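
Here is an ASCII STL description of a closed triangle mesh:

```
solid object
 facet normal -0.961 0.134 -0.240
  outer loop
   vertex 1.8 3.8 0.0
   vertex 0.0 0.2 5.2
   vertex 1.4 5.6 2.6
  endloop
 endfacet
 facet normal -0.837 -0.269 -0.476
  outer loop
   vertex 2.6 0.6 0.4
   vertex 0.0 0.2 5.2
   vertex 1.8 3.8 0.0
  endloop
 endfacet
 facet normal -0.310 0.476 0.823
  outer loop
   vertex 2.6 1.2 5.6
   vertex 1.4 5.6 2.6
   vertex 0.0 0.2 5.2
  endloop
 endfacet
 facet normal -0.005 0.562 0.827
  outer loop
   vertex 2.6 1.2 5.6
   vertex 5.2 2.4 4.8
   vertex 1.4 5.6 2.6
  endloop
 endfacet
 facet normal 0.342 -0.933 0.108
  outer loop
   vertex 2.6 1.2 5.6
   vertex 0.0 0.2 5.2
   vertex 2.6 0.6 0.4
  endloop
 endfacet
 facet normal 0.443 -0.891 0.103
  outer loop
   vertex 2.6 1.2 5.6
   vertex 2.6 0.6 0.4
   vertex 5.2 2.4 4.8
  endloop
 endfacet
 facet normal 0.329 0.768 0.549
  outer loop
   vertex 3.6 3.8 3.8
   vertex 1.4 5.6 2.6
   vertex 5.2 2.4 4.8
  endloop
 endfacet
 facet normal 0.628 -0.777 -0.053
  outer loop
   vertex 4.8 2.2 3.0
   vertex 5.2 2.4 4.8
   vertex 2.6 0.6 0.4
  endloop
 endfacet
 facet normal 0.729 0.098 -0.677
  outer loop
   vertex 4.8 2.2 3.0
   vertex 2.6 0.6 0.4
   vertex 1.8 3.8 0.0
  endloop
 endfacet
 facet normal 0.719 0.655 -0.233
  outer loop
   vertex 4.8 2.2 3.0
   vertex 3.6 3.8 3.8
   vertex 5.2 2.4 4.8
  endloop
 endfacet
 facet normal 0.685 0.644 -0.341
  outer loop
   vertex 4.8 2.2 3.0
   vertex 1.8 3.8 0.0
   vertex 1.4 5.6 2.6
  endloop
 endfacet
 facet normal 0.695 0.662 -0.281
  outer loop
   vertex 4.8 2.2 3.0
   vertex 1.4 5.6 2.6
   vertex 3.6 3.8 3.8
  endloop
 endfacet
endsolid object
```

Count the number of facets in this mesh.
12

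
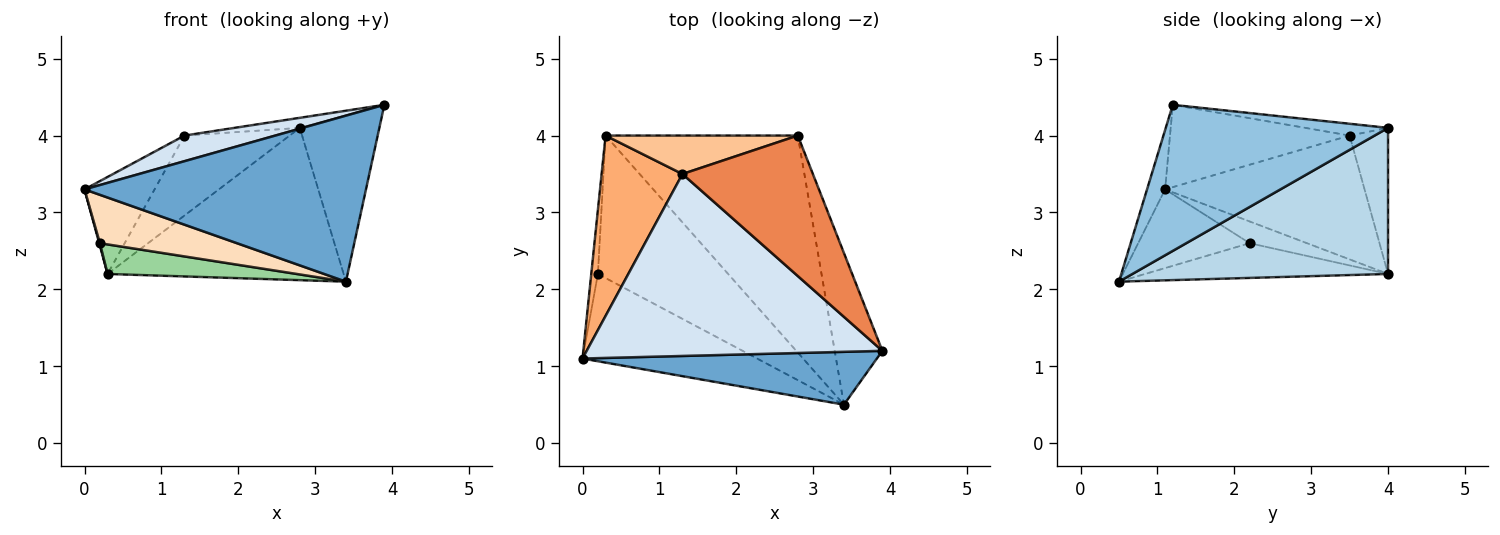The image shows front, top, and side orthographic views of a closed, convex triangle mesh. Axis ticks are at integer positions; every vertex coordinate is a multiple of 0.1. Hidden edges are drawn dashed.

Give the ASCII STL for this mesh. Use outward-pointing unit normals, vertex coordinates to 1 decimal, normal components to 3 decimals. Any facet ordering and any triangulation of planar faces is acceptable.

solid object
 facet normal -0.061 -0.951 0.303
  outer loop
   vertex 3.4 0.5 2.1
   vertex 3.9 1.2 4.4
   vertex 0.0 1.1 3.3
  endloop
 endfacet
 facet normal 0.900 0.322 -0.294
  outer loop
   vertex 3.4 0.5 2.1
   vertex 2.8 4.0 4.1
   vertex 3.9 1.2 4.4
  endloop
 endfacet
 facet normal 0.528 0.488 -0.695
  outer loop
   vertex 0.3 4.0 2.2
   vertex 2.8 4.0 4.1
   vertex 3.4 0.5 2.1
  endloop
 endfacet
 facet normal -0.266 -0.134 0.955
  outer loop
   vertex 1.3 3.5 4.0
   vertex 0.0 1.1 3.3
   vertex 3.9 1.2 4.4
  endloop
 endfacet
 facet normal -0.090 0.071 0.993
  outer loop
   vertex 1.3 3.5 4.0
   vertex 3.9 1.2 4.4
   vertex 2.8 4.0 4.1
  endloop
 endfacet
 facet normal -0.803 0.282 0.525
  outer loop
   vertex 1.3 3.5 4.0
   vertex 0.3 4.0 2.2
   vertex 0.0 1.1 3.3
  endloop
 endfacet
 facet normal -0.313 0.856 0.412
  outer loop
   vertex 1.3 3.5 4.0
   vertex 2.8 4.0 4.1
   vertex 0.3 4.0 2.2
  endloop
 endfacet
 facet normal -0.367 -0.451 -0.814
  outer loop
   vertex 0.2 2.2 2.6
   vertex 3.4 0.5 2.1
   vertex 0.0 1.1 3.3
  endloop
 endfacet
 facet normal -0.956 -0.012 -0.292
  outer loop
   vertex 0.2 2.2 2.6
   vertex 0.0 1.1 3.3
   vertex 0.3 4.0 2.2
  endloop
 endfacet
 facet normal -0.252 -0.197 -0.947
  outer loop
   vertex 0.2 2.2 2.6
   vertex 0.3 4.0 2.2
   vertex 3.4 0.5 2.1
  endloop
 endfacet
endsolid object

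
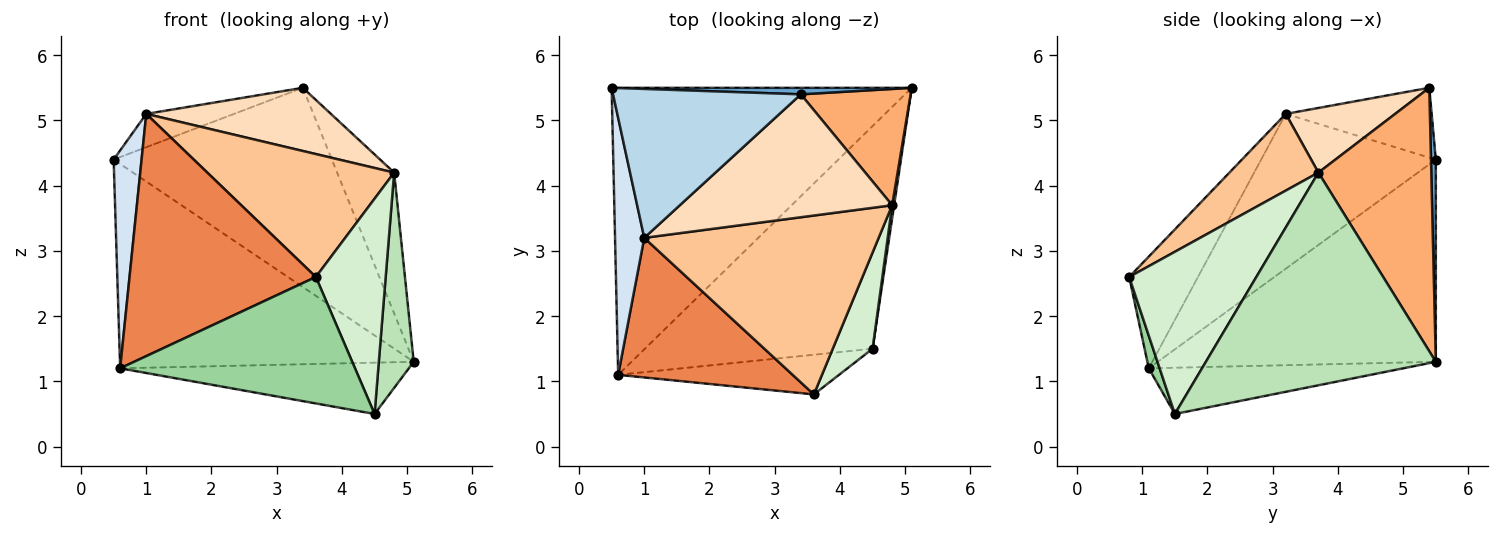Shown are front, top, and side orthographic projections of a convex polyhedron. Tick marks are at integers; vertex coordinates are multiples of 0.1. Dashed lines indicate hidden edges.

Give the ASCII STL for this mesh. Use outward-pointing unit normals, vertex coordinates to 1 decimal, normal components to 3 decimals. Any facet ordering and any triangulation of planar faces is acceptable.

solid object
 facet normal 0.022 0.999 0.033
  outer loop
   vertex 3.4 5.4 5.5
   vertex 5.1 5.5 1.3
   vertex 0.5 5.5 4.4
  endloop
 endfacet
 facet normal -0.481 0.508 -0.714
  outer loop
   vertex 0.6 1.1 1.2
   vertex 0.5 5.5 4.4
   vertex 5.1 5.5 1.3
  endloop
 endfacet
 facet normal -0.341 0.205 0.917
  outer loop
   vertex 1.0 3.2 5.1
   vertex 3.4 5.4 5.5
   vertex 0.5 5.5 4.4
  endloop
 endfacet
 facet normal -0.971 -0.155 0.183
  outer loop
   vertex 1.0 3.2 5.1
   vertex 0.5 5.5 4.4
   vertex 0.6 1.1 1.2
  endloop
 endfacet
 facet normal -0.304 -0.825 0.476
  outer loop
   vertex 1.0 3.2 5.1
   vertex 0.6 1.1 1.2
   vertex 3.6 0.8 2.6
  endloop
 endfacet
 facet normal 0.837 0.422 0.349
  outer loop
   vertex 4.8 3.7 4.2
   vertex 5.1 5.5 1.3
   vertex 3.4 5.4 5.5
  endloop
 endfacet
 facet normal 0.260 -0.547 0.796
  outer loop
   vertex 4.8 3.7 4.2
   vertex 1.0 3.2 5.1
   vertex 3.6 0.8 2.6
  endloop
 endfacet
 facet normal 0.261 -0.441 0.858
  outer loop
   vertex 4.8 3.7 4.2
   vertex 3.4 5.4 5.5
   vertex 1.0 3.2 5.1
  endloop
 endfacet
 facet normal -0.194 0.220 -0.956
  outer loop
   vertex 4.5 1.5 0.5
   vertex 0.6 1.1 1.2
   vertex 5.1 5.5 1.3
  endloop
 endfacet
 facet normal 0.044 -0.953 -0.299
  outer loop
   vertex 4.5 1.5 0.5
   vertex 3.6 0.8 2.6
   vertex 0.6 1.1 1.2
  endloop
 endfacet
 facet normal 0.989 -0.150 0.009
  outer loop
   vertex 4.5 1.5 0.5
   vertex 5.1 5.5 1.3
   vertex 4.8 3.7 4.2
  endloop
 endfacet
 facet normal 0.857 -0.471 0.210
  outer loop
   vertex 4.5 1.5 0.5
   vertex 4.8 3.7 4.2
   vertex 3.6 0.8 2.6
  endloop
 endfacet
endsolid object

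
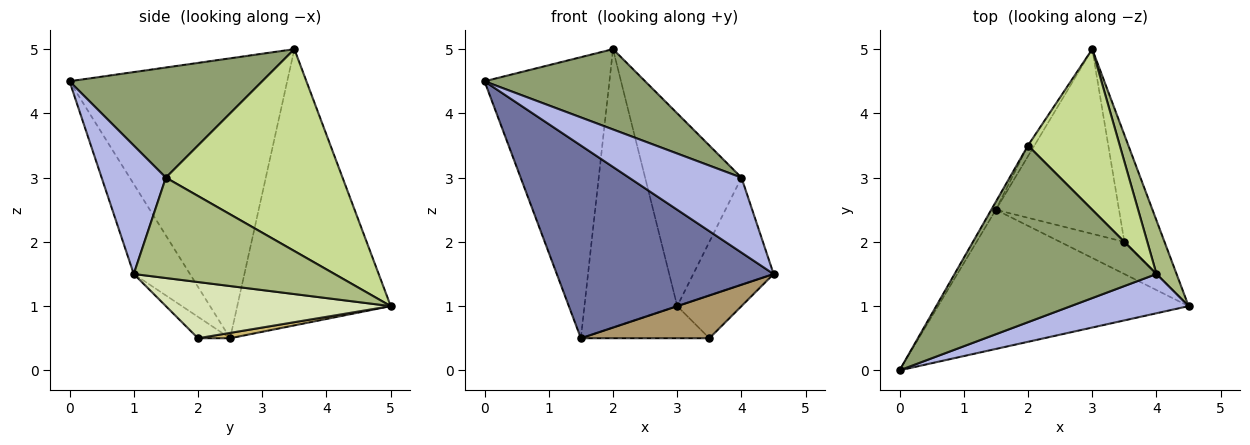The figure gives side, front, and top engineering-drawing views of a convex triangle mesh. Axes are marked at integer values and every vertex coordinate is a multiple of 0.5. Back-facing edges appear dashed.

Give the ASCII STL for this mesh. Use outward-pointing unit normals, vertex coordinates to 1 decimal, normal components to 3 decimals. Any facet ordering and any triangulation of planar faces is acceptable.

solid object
 facet normal -0.206 -0.793 -0.573
  outer loop
   vertex 1.5 2.5 0.5
   vertex 4.5 1.0 1.5
   vertex 0.0 0.0 4.5
  endloop
 endfacet
 facet normal -0.867 0.498 -0.014
  outer loop
   vertex 1.5 2.5 0.5
   vertex 0.0 0.0 4.5
   vertex 2.0 3.5 5.0
  endloop
 endfacet
 facet normal -0.856 0.517 -0.020
  outer loop
   vertex 1.5 2.5 0.5
   vertex 2.0 3.5 5.0
   vertex 3.0 5.0 1.0
  endloop
 endfacet
 facet normal 0.452 -0.790 0.414
  outer loop
   vertex 4.0 1.5 3.0
   vertex 0.0 0.0 4.5
   vertex 4.5 1.0 1.5
  endloop
 endfacet
 facet normal 0.445 -0.371 0.815
  outer loop
   vertex 4.0 1.5 3.0
   vertex 2.0 3.5 5.0
   vertex 0.0 0.0 4.5
  endloop
 endfacet
 facet normal 0.913 0.365 0.183
  outer loop
   vertex 4.0 1.5 3.0
   vertex 4.5 1.0 1.5
   vertex 3.0 5.0 1.0
  endloop
 endfacet
 facet normal 0.815 0.445 0.371
  outer loop
   vertex 4.0 1.5 3.0
   vertex 3.0 5.0 1.0
   vertex 2.0 3.5 5.0
  endloop
 endfacet
 facet normal 0.793 0.226 -0.566
  outer loop
   vertex 3.5 2.0 0.5
   vertex 3.0 5.0 1.0
   vertex 4.5 1.0 1.5
  endloop
 endfacet
 facet normal -0.196 -0.784 -0.588
  outer loop
   vertex 3.5 2.0 0.5
   vertex 4.5 1.0 1.5
   vertex 1.5 2.5 0.5
  endloop
 endfacet
 facet normal 0.043 0.171 -0.984
  outer loop
   vertex 3.5 2.0 0.5
   vertex 1.5 2.5 0.5
   vertex 3.0 5.0 1.0
  endloop
 endfacet
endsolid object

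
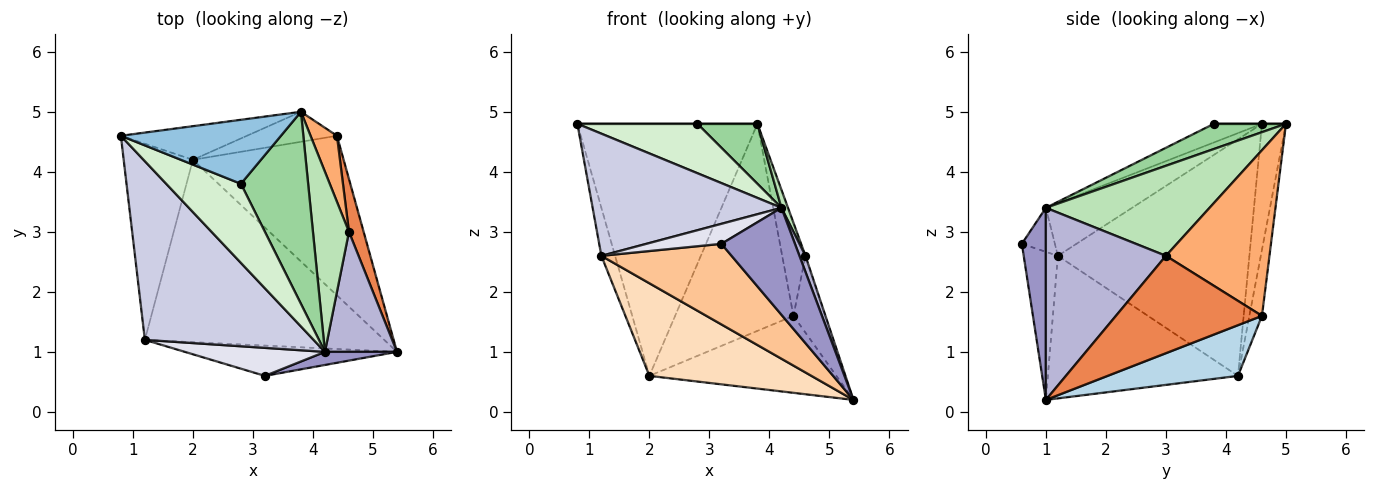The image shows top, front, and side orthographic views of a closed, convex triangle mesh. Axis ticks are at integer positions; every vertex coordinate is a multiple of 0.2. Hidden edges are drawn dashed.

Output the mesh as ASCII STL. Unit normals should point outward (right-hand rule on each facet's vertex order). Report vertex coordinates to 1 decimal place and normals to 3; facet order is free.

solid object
 facet normal -0.131 0.983 -0.131
  outer loop
   vertex 2.0 4.2 0.6
   vertex 0.8 4.6 4.8
   vertex 3.8 5.0 4.8
  endloop
 endfacet
 facet normal 0.000 0.000 1.000
  outer loop
   vertex 2.8 3.8 4.8
   vertex 3.8 5.0 4.8
   vertex 0.8 4.6 4.8
  endloop
 endfacet
 facet normal 0.290 0.416 -0.862
  outer loop
   vertex 4.4 4.6 1.6
   vertex 5.4 1.0 0.2
   vertex 2.0 4.2 0.6
  endloop
 endfacet
 facet normal -0.105 0.984 -0.143
  outer loop
   vertex 4.4 4.6 1.6
   vertex 2.0 4.2 0.6
   vertex 3.8 5.0 4.8
  endloop
 endfacet
 facet normal 0.966 0.212 0.146
  outer loop
   vertex 4.4 4.6 1.6
   vertex 4.6 3.0 2.6
   vertex 5.4 1.0 0.2
  endloop
 endfacet
 facet normal 0.964 0.217 0.154
  outer loop
   vertex 4.4 4.6 1.6
   vertex 3.8 5.0 4.8
   vertex 4.6 3.0 2.6
  endloop
 endfacet
 facet normal -0.239 -0.909 -0.342
  outer loop
   vertex 1.2 1.2 2.6
   vertex 5.4 1.0 0.2
   vertex 3.2 0.6 2.8
  endloop
 endfacet
 facet normal -0.469 -0.400 -0.787
  outer loop
   vertex 1.2 1.2 2.6
   vertex 2.0 4.2 0.6
   vertex 5.4 1.0 0.2
  endloop
 endfacet
 facet normal -0.958 0.069 -0.280
  outer loop
   vertex 1.2 1.2 2.6
   vertex 0.8 4.6 4.8
   vertex 2.0 4.2 0.6
  endloop
 endfacet
 facet normal 0.337 -0.281 0.899
  outer loop
   vertex 4.2 1.0 3.4
   vertex 3.8 5.0 4.8
   vertex 2.8 3.8 4.8
  endloop
 endfacet
 facet normal 0.928 -0.037 0.371
  outer loop
   vertex 4.2 1.0 3.4
   vertex 4.6 3.0 2.6
   vertex 3.8 5.0 4.8
  endloop
 endfacet
 facet normal -0.207 -0.518 0.830
  outer loop
   vertex 4.2 1.0 3.4
   vertex 2.8 3.8 4.8
   vertex 0.8 4.6 4.8
  endloop
 endfacet
 facet normal 0.308 -0.944 0.116
  outer loop
   vertex 4.2 1.0 3.4
   vertex 3.2 0.6 2.8
   vertex 5.4 1.0 0.2
  endloop
 endfacet
 facet normal 0.935 -0.047 0.351
  outer loop
   vertex 4.2 1.0 3.4
   vertex 5.4 1.0 0.2
   vertex 4.6 3.0 2.6
  endloop
 endfacet
 facet normal -0.250 -0.547 0.799
  outer loop
   vertex 4.2 1.0 3.4
   vertex 0.8 4.6 4.8
   vertex 1.2 1.2 2.6
  endloop
 endfacet
 facet normal -0.248 -0.563 0.788
  outer loop
   vertex 4.2 1.0 3.4
   vertex 1.2 1.2 2.6
   vertex 3.2 0.6 2.8
  endloop
 endfacet
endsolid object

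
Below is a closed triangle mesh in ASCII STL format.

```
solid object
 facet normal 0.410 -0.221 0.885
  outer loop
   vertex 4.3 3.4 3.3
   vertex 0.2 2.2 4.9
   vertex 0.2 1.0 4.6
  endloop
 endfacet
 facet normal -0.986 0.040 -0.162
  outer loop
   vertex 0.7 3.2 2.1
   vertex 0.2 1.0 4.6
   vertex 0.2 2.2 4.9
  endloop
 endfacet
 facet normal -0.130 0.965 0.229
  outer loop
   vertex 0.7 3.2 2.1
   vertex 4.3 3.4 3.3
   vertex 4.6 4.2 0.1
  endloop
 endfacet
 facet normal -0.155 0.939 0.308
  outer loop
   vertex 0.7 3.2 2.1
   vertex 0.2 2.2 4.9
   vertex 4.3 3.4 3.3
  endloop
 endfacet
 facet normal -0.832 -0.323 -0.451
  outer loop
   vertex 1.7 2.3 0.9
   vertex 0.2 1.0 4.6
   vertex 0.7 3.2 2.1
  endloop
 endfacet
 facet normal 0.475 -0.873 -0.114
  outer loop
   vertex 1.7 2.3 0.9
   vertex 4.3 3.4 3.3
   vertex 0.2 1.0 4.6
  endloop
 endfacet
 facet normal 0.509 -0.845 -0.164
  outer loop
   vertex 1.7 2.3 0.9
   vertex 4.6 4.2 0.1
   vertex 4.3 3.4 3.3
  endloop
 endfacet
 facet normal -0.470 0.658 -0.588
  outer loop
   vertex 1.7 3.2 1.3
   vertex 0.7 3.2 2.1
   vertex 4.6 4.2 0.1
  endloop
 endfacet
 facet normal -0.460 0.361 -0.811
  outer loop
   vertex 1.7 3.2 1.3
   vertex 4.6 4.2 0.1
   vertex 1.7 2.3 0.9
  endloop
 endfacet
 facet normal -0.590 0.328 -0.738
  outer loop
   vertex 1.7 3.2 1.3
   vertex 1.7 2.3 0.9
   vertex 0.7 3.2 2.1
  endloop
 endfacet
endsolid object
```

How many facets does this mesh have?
10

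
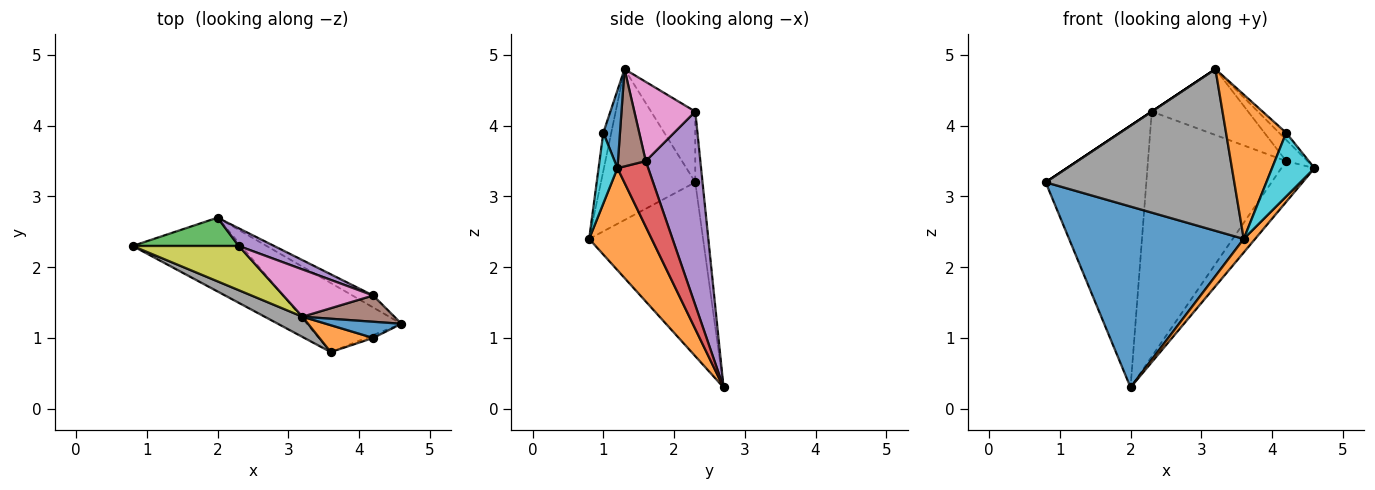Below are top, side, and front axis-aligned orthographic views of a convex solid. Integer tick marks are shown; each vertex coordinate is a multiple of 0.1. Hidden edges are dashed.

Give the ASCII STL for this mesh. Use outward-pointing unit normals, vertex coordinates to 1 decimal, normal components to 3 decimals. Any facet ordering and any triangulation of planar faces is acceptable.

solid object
 facet normal -0.517 -0.793 -0.323
  outer loop
   vertex 3.6 0.8 2.4
   vertex 0.8 2.3 3.2
   vertex 2.0 2.7 0.3
  endloop
 endfacet
 facet normal 0.727 -0.133 -0.674
  outer loop
   vertex 3.6 0.8 2.4
   vertex 2.0 2.7 0.3
   vertex 4.6 1.2 3.4
  endloop
 endfacet
 facet normal -0.071 0.992 0.107
  outer loop
   vertex 2.3 2.3 4.2
   vertex 2.0 2.7 0.3
   vertex 0.8 2.3 3.2
  endloop
 endfacet
 facet normal 0.664 0.717 -0.210
  outer loop
   vertex 4.2 1.6 3.5
   vertex 4.6 1.2 3.4
   vertex 2.0 2.7 0.3
  endloop
 endfacet
 facet normal 0.367 0.928 0.067
  outer loop
   vertex 4.2 1.6 3.5
   vertex 2.0 2.7 0.3
   vertex 2.3 2.3 4.2
  endloop
 endfacet
 facet normal 0.635 0.485 0.601
  outer loop
   vertex 3.2 1.3 4.8
   vertex 4.6 1.2 3.4
   vertex 4.2 1.6 3.5
  endloop
 endfacet
 facet normal 0.457 0.723 0.518
  outer loop
   vertex 3.2 1.3 4.8
   vertex 4.2 1.6 3.5
   vertex 2.3 2.3 4.2
  endloop
 endfacet
 facet normal -0.444 -0.889 0.111
  outer loop
   vertex 3.2 1.3 4.8
   vertex 0.8 2.3 3.2
   vertex 3.6 0.8 2.4
  endloop
 endfacet
 facet normal -0.555 0.000 0.832
  outer loop
   vertex 3.2 1.3 4.8
   vertex 2.3 2.3 4.2
   vertex 0.8 2.3 3.2
  endloop
 endfacet
 facet normal 0.406 -0.913 -0.041
  outer loop
   vertex 4.2 1.0 3.9
   vertex 3.6 0.8 2.4
   vertex 4.6 1.2 3.4
  endloop
 endfacet
 facet normal 0.687 0.291 0.666
  outer loop
   vertex 4.2 1.0 3.9
   vertex 4.6 1.2 3.4
   vertex 3.2 1.3 4.8
  endloop
 endfacet
 facet normal -0.129 -0.975 0.182
  outer loop
   vertex 4.2 1.0 3.9
   vertex 3.2 1.3 4.8
   vertex 3.6 0.8 2.4
  endloop
 endfacet
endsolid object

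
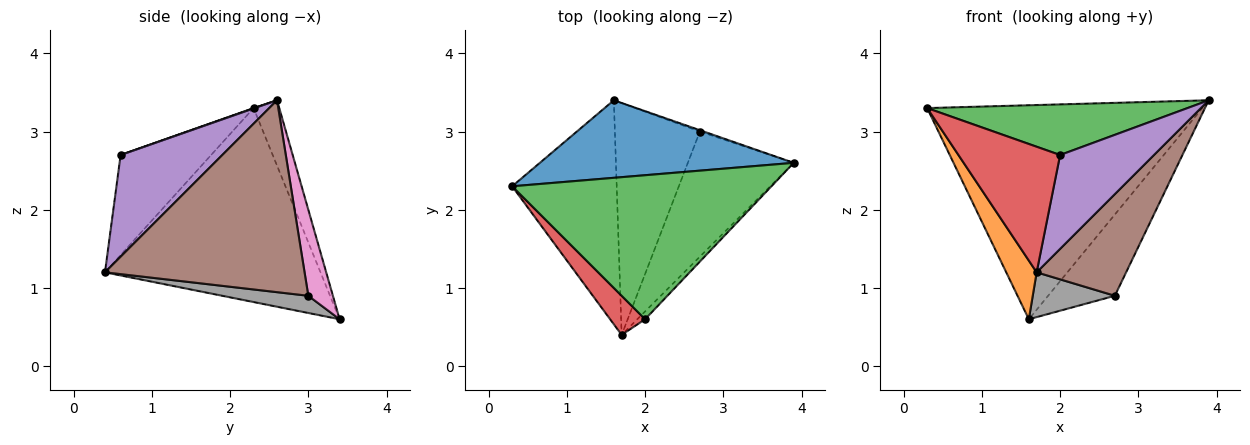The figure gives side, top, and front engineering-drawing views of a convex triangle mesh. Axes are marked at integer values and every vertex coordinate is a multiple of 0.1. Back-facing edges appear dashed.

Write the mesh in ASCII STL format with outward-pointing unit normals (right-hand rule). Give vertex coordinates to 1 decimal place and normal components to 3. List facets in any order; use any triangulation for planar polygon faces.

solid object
 facet normal -0.087 0.937 0.339
  outer loop
   vertex 1.6 3.4 0.6
   vertex 0.3 2.3 3.3
   vertex 3.9 2.6 3.4
  endloop
 endfacet
 facet normal -0.874 -0.123 -0.471
  outer loop
   vertex 1.6 3.4 0.6
   vertex 1.7 0.4 1.2
   vertex 0.3 2.3 3.3
  endloop
 endfacet
 facet normal 0.001 -0.332 0.943
  outer loop
   vertex 2.0 0.6 2.7
   vertex 3.9 2.6 3.4
   vertex 0.3 2.3 3.3
  endloop
 endfacet
 facet normal -0.648 -0.728 0.227
  outer loop
   vertex 2.0 0.6 2.7
   vertex 0.3 2.3 3.3
   vertex 1.7 0.4 1.2
  endloop
 endfacet
 facet normal 0.734 -0.677 -0.056
  outer loop
   vertex 2.0 0.6 2.7
   vertex 1.7 0.4 1.2
   vertex 3.9 2.6 3.4
  endloop
 endfacet
 facet normal 0.815 -0.365 -0.450
  outer loop
   vertex 2.7 3.0 0.9
   vertex 3.9 2.6 3.4
   vertex 1.7 0.4 1.2
  endloop
 endfacet
 facet normal 0.345 0.938 -0.016
  outer loop
   vertex 2.7 3.0 0.9
   vertex 1.6 3.4 0.6
   vertex 3.9 2.6 3.4
  endloop
 endfacet
 facet normal 0.195 -0.186 -0.963
  outer loop
   vertex 2.7 3.0 0.9
   vertex 1.7 0.4 1.2
   vertex 1.6 3.4 0.6
  endloop
 endfacet
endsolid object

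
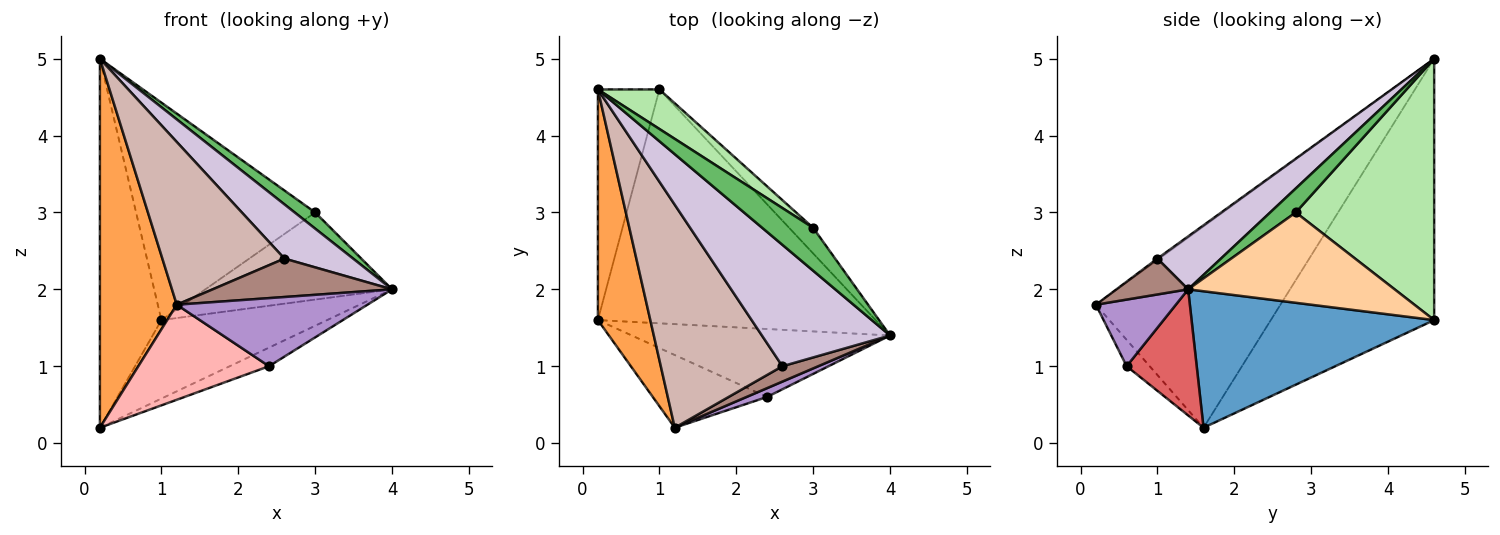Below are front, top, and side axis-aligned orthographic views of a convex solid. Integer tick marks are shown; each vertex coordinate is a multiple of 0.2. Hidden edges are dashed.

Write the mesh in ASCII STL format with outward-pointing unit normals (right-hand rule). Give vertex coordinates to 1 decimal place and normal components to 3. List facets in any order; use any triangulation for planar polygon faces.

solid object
 facet normal 0.422 0.288 -0.859
  outer loop
   vertex 1.0 4.6 1.6
   vertex 4.0 1.4 2.0
   vertex 0.2 1.6 0.2
  endloop
 endfacet
 facet normal -0.914 0.344 -0.215
  outer loop
   vertex 0.2 4.6 5.0
   vertex 1.0 4.6 1.6
   vertex 0.2 1.6 0.2
  endloop
 endfacet
 facet normal -0.898 -0.374 0.234
  outer loop
   vertex 1.2 0.2 1.8
   vertex 0.2 4.6 5.0
   vertex 0.2 1.6 0.2
  endloop
 endfacet
 facet normal 0.728 0.658 -0.194
  outer loop
   vertex 3.0 2.8 3.0
   vertex 4.0 1.4 2.0
   vertex 1.0 4.6 1.6
  endloop
 endfacet
 facet normal 0.404 -0.323 0.856
  outer loop
   vertex 3.0 2.8 3.0
   vertex 0.2 4.6 5.0
   vertex 4.0 1.4 2.0
  endloop
 endfacet
 facet normal 0.605 0.783 0.142
  outer loop
   vertex 3.0 2.8 3.0
   vertex 1.0 4.6 1.6
   vertex 0.2 4.6 5.0
  endloop
 endfacet
 facet normal 0.426 0.239 -0.873
  outer loop
   vertex 2.4 0.6 1.0
   vertex 0.2 1.6 0.2
   vertex 4.0 1.4 2.0
  endloop
 endfacet
 facet normal -0.139 -0.787 -0.602
  outer loop
   vertex 2.4 0.6 1.0
   vertex 1.2 0.2 1.8
   vertex 0.2 1.6 0.2
  endloop
 endfacet
 facet normal 0.384 -0.916 0.118
  outer loop
   vertex 2.4 0.6 1.0
   vertex 4.0 1.4 2.0
   vertex 1.2 0.2 1.8
  endloop
 endfacet
 facet normal 0.353 -0.382 0.854
  outer loop
   vertex 2.6 1.0 2.4
   vertex 4.0 1.4 2.0
   vertex 0.2 4.6 5.0
  endloop
 endfacet
 facet normal 0.348 -0.870 0.348
  outer loop
   vertex 2.6 1.0 2.4
   vertex 1.2 0.2 1.8
   vertex 4.0 1.4 2.0
  endloop
 endfacet
 facet normal -0.009 -0.590 0.808
  outer loop
   vertex 2.6 1.0 2.4
   vertex 0.2 4.6 5.0
   vertex 1.2 0.2 1.8
  endloop
 endfacet
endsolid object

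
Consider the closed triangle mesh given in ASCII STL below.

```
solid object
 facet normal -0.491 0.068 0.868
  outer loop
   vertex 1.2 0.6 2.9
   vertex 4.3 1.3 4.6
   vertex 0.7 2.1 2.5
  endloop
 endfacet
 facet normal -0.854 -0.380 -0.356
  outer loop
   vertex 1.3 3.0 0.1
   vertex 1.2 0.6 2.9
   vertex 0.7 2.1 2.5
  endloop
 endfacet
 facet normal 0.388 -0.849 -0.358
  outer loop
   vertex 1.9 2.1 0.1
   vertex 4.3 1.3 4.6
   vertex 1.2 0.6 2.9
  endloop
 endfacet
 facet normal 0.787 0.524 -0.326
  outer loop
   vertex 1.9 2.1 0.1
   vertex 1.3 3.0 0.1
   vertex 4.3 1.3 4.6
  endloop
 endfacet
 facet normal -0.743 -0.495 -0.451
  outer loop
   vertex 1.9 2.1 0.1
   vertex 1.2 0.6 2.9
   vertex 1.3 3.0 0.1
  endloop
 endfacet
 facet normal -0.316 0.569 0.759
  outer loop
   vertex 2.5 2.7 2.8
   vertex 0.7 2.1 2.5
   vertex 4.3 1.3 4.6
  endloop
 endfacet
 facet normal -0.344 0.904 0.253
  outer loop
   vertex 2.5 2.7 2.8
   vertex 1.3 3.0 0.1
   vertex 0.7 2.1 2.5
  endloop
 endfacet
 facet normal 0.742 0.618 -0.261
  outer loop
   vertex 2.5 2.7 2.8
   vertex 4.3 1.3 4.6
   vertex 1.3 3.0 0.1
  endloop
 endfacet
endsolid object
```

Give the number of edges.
12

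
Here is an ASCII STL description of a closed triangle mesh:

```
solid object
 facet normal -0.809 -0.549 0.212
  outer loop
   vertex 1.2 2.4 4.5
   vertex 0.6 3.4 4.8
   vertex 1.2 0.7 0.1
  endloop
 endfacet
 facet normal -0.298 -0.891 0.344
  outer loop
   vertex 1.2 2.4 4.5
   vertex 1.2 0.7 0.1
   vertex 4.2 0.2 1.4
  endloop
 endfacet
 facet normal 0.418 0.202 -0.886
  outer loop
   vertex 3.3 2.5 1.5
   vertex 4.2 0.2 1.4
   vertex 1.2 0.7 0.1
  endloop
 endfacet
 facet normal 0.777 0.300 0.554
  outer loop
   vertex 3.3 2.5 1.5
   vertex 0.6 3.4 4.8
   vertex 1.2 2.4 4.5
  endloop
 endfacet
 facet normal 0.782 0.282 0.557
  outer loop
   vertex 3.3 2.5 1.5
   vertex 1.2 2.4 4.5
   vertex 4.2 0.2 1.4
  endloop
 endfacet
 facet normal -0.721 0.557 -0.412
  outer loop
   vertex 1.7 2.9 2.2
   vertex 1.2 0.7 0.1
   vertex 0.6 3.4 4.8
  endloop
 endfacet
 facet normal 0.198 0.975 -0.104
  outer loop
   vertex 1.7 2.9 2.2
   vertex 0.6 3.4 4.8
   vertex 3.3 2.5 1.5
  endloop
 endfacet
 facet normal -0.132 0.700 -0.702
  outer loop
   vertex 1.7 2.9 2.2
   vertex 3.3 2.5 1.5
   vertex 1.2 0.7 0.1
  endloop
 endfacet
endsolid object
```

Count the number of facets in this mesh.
8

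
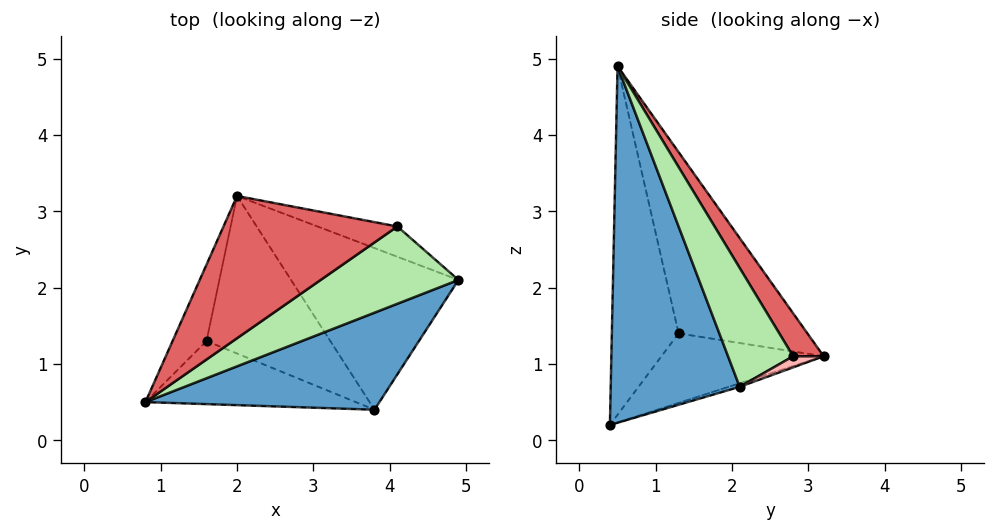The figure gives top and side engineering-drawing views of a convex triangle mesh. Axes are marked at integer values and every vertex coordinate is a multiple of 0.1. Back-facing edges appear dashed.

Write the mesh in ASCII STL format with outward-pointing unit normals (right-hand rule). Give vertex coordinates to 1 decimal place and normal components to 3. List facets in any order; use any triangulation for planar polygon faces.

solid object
 facet normal 0.684 -0.575 0.449
  outer loop
   vertex 3.8 0.4 0.2
   vertex 4.9 2.1 0.7
   vertex 0.8 0.5 4.9
  endloop
 endfacet
 facet normal -0.020 0.294 -0.956
  outer loop
   vertex 3.8 0.4 0.2
   vertex 2.0 3.2 1.1
   vertex 4.9 2.1 0.7
  endloop
 endfacet
 facet normal -0.968 0.175 -0.181
  outer loop
   vertex 1.6 1.3 1.4
   vertex 0.8 0.5 4.9
   vertex 2.0 3.2 1.1
  endloop
 endfacet
 facet normal -0.497 -0.815 -0.300
  outer loop
   vertex 1.6 1.3 1.4
   vertex 3.8 0.4 0.2
   vertex 0.8 0.5 4.9
  endloop
 endfacet
 facet normal -0.489 -0.035 -0.871
  outer loop
   vertex 1.6 1.3 1.4
   vertex 2.0 3.2 1.1
   vertex 3.8 0.4 0.2
  endloop
 endfacet
 facet normal 0.623 0.299 0.722
  outer loop
   vertex 4.1 2.8 1.1
   vertex 0.8 0.5 4.9
   vertex 4.9 2.1 0.7
  endloop
 endfacet
 facet normal 0.149 0.783 0.604
  outer loop
   vertex 4.1 2.8 1.1
   vertex 2.0 3.2 1.1
   vertex 0.8 0.5 4.9
  endloop
 endfacet
 facet normal 0.112 0.586 -0.802
  outer loop
   vertex 4.1 2.8 1.1
   vertex 4.9 2.1 0.7
   vertex 2.0 3.2 1.1
  endloop
 endfacet
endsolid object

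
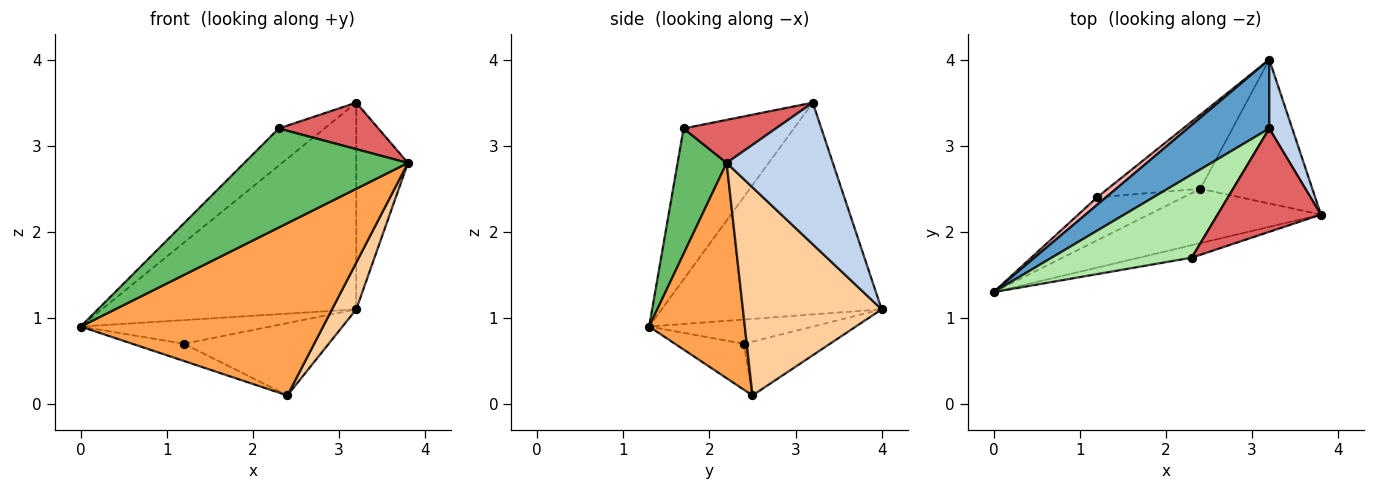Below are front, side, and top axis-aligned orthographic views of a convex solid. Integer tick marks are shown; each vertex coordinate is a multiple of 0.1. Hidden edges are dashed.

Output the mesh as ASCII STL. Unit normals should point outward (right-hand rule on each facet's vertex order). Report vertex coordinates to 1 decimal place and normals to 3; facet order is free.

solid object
 facet normal -0.634 0.734 0.245
  outer loop
   vertex 3.2 3.2 3.5
   vertex 3.2 4.0 1.1
   vertex 0.0 1.3 0.9
  endloop
 endfacet
 facet normal 0.890 0.433 0.144
  outer loop
   vertex 3.2 3.2 3.5
   vertex 3.8 2.2 2.8
   vertex 3.2 4.0 1.1
  endloop
 endfacet
 facet normal 0.352 -0.892 -0.282
  outer loop
   vertex 2.4 2.5 0.1
   vertex 3.8 2.2 2.8
   vertex 0.0 1.3 0.9
  endloop
 endfacet
 facet normal 0.870 -0.152 -0.468
  outer loop
   vertex 2.4 2.5 0.1
   vertex 3.2 4.0 1.1
   vertex 3.8 2.2 2.8
  endloop
 endfacet
 facet normal 0.285 -0.951 -0.120
  outer loop
   vertex 2.3 1.7 3.2
   vertex 0.0 1.3 0.9
   vertex 3.8 2.2 2.8
  endloop
 endfacet
 facet normal -0.701 0.291 0.651
  outer loop
   vertex 2.3 1.7 3.2
   vertex 3.2 3.2 3.5
   vertex 0.0 1.3 0.9
  endloop
 endfacet
 facet normal 0.355 -0.384 0.852
  outer loop
   vertex 2.3 1.7 3.2
   vertex 3.8 2.2 2.8
   vertex 3.2 3.2 3.5
  endloop
 endfacet
 facet normal -0.635 0.736 0.234
  outer loop
   vertex 1.2 2.4 0.7
   vertex 0.0 1.3 0.9
   vertex 3.2 4.0 1.1
  endloop
 endfacet
 facet normal -0.444 0.333 -0.832
  outer loop
   vertex 1.2 2.4 0.7
   vertex 2.4 2.5 0.1
   vertex 0.0 1.3 0.9
  endloop
 endfacet
 facet normal -0.384 0.645 -0.661
  outer loop
   vertex 1.2 2.4 0.7
   vertex 3.2 4.0 1.1
   vertex 2.4 2.5 0.1
  endloop
 endfacet
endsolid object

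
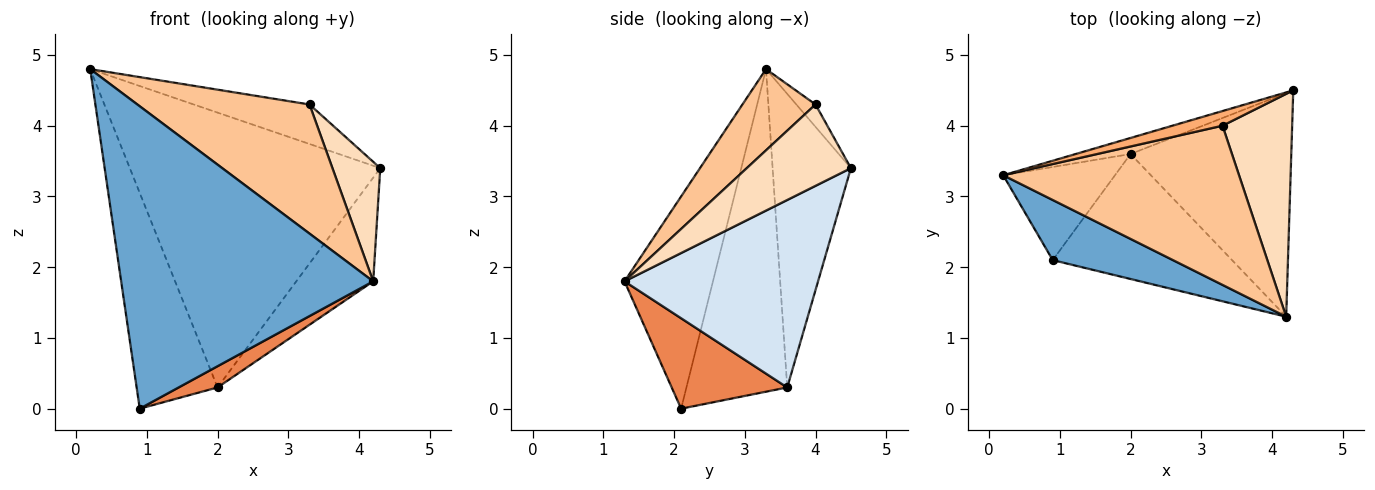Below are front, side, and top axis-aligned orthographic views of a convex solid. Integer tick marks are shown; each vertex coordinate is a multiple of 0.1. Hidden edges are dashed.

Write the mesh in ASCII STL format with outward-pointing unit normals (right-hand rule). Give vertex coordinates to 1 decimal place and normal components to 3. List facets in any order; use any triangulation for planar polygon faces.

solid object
 facet normal -0.325 -0.927 0.184
  outer loop
   vertex 0.9 2.1 0.0
   vertex 4.2 1.3 1.8
   vertex 0.2 3.3 4.8
  endloop
 endfacet
 facet normal -0.298 0.953 -0.056
  outer loop
   vertex 2.0 3.6 0.3
   vertex 0.2 3.3 4.8
   vertex 4.3 4.5 3.4
  endloop
 endfacet
 facet normal -0.753 0.604 -0.261
  outer loop
   vertex 2.0 3.6 0.3
   vertex 0.9 2.1 0.0
   vertex 0.2 3.3 4.8
  endloop
 endfacet
 facet normal 0.727 0.289 -0.623
  outer loop
   vertex 2.0 3.6 0.3
   vertex 4.3 4.5 3.4
   vertex 4.2 1.3 1.8
  endloop
 endfacet
 facet normal 0.445 -0.150 -0.883
  outer loop
   vertex 2.0 3.6 0.3
   vertex 4.2 1.3 1.8
   vertex 0.9 2.1 0.0
  endloop
 endfacet
 facet normal -0.154 0.926 0.344
  outer loop
   vertex 3.3 4.0 4.3
   vertex 4.3 4.5 3.4
   vertex 0.2 3.3 4.8
  endloop
 endfacet
 facet normal 0.258 -0.609 0.750
  outer loop
   vertex 3.3 4.0 4.3
   vertex 0.2 3.3 4.8
   vertex 4.2 1.3 1.8
  endloop
 endfacet
 facet normal 0.717 -0.329 0.614
  outer loop
   vertex 3.3 4.0 4.3
   vertex 4.2 1.3 1.8
   vertex 4.3 4.5 3.4
  endloop
 endfacet
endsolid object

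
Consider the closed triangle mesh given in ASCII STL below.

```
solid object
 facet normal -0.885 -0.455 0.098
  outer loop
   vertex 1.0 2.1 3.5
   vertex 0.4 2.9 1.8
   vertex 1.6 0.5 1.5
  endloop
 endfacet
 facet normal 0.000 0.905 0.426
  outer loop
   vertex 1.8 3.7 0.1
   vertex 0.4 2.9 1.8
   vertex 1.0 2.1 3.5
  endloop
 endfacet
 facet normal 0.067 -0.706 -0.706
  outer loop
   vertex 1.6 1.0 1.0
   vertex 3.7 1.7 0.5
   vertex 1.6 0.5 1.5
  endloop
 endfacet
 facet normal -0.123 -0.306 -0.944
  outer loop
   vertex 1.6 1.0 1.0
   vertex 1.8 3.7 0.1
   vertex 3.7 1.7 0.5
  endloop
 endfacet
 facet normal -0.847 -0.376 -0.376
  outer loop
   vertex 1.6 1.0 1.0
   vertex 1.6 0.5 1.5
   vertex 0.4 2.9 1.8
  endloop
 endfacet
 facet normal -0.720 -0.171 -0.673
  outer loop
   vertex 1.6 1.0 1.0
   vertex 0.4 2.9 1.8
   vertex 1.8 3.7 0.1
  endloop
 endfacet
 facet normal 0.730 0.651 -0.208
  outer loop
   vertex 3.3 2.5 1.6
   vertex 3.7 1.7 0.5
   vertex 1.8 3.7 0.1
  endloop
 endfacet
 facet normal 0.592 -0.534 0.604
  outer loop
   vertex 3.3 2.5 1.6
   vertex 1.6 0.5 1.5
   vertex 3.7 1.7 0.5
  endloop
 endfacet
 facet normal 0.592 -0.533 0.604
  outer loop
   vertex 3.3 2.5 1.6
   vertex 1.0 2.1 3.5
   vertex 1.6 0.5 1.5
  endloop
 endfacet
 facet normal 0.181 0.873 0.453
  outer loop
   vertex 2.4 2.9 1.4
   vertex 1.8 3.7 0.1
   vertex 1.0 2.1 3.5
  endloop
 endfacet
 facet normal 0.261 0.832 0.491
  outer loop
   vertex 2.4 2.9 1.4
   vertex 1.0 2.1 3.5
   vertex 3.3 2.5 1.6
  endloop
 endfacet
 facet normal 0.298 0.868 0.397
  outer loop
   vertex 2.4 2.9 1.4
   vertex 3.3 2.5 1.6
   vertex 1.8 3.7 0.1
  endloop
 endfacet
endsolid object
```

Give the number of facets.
12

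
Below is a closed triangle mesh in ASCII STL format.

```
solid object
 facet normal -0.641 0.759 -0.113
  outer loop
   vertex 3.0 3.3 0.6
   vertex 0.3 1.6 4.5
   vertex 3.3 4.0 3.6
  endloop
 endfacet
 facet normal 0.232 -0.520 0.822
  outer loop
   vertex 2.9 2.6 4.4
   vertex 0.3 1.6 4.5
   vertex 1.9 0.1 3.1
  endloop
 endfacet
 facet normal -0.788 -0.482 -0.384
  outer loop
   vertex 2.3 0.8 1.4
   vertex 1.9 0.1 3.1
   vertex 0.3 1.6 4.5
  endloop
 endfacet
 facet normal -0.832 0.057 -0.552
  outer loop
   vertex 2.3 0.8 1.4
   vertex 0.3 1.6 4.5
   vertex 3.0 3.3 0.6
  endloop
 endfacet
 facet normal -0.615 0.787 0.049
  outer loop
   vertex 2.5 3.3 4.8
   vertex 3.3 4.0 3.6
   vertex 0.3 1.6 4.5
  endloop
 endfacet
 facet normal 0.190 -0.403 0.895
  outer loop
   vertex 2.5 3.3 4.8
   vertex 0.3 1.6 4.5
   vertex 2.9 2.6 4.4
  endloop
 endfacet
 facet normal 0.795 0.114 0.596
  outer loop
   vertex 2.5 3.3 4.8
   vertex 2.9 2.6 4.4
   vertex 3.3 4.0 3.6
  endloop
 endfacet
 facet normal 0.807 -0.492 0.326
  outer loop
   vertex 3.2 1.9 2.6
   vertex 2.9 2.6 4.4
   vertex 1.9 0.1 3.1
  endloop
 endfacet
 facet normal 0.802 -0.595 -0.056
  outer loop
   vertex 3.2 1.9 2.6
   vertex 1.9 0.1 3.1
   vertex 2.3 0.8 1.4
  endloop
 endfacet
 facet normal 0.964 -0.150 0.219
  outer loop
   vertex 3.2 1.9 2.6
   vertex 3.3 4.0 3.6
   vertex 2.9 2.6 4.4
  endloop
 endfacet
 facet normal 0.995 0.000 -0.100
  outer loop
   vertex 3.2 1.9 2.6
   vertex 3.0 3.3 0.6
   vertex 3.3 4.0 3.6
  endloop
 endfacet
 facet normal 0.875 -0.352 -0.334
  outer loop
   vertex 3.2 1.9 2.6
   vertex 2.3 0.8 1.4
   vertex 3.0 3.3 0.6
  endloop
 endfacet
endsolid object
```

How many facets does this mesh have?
12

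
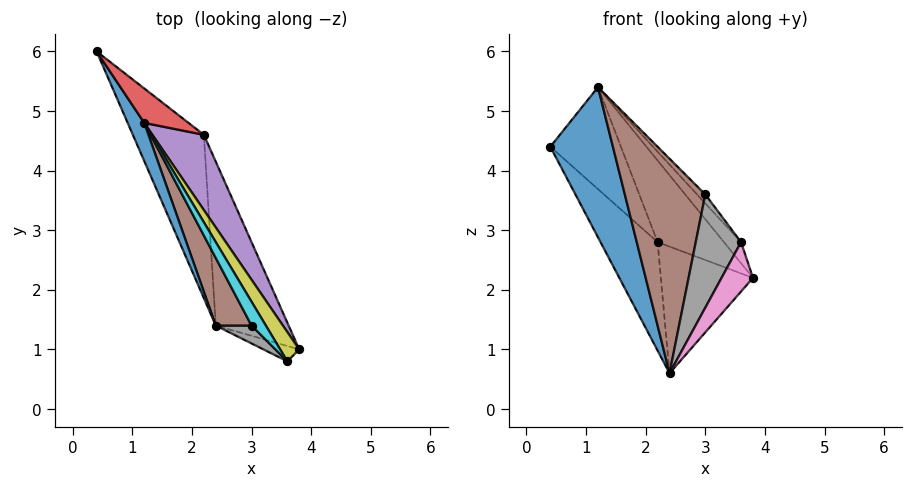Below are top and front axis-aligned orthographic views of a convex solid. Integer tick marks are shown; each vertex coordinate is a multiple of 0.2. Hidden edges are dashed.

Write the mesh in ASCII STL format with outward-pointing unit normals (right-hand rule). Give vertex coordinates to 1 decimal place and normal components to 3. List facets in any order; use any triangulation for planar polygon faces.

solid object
 facet normal -0.870 -0.478 0.122
  outer loop
   vertex 1.2 4.8 5.4
   vertex 0.4 6.0 4.4
   vertex 2.4 1.4 0.6
  endloop
 endfacet
 facet normal -0.296 0.528 -0.796
  outer loop
   vertex 2.2 4.6 2.8
   vertex 2.4 1.4 0.6
   vertex 0.4 6.0 4.4
  endloop
 endfacet
 facet normal 0.733 0.416 -0.538
  outer loop
   vertex 2.2 4.6 2.8
   vertex 3.8 1.0 2.2
   vertex 2.4 1.4 0.6
  endloop
 endfacet
 facet normal 0.715 0.663 0.224
  outer loop
   vertex 2.2 4.6 2.8
   vertex 0.4 6.0 4.4
   vertex 1.2 4.8 5.4
  endloop
 endfacet
 facet normal 0.886 0.341 0.314
  outer loop
   vertex 2.2 4.6 2.8
   vertex 1.2 4.8 5.4
   vertex 3.8 1.0 2.2
  endloop
 endfacet
 facet normal -0.832 -0.529 0.166
  outer loop
   vertex 3.0 1.4 3.6
   vertex 1.2 4.8 5.4
   vertex 2.4 1.4 0.6
  endloop
 endfacet
 facet normal 0.066 -0.953 -0.296
  outer loop
   vertex 3.6 0.8 2.8
   vertex 2.4 1.4 0.6
   vertex 3.8 1.0 2.2
  endloop
 endfacet
 facet normal -0.615 -0.779 0.123
  outer loop
   vertex 3.6 0.8 2.8
   vertex 3.0 1.4 3.6
   vertex 2.4 1.4 0.6
  endloop
 endfacet
 facet normal 0.880 0.277 0.386
  outer loop
   vertex 3.6 0.8 2.8
   vertex 3.8 1.0 2.2
   vertex 1.2 4.8 5.4
  endloop
 endfacet
 facet normal 0.848 0.186 0.496
  outer loop
   vertex 3.6 0.8 2.8
   vertex 1.2 4.8 5.4
   vertex 3.0 1.4 3.6
  endloop
 endfacet
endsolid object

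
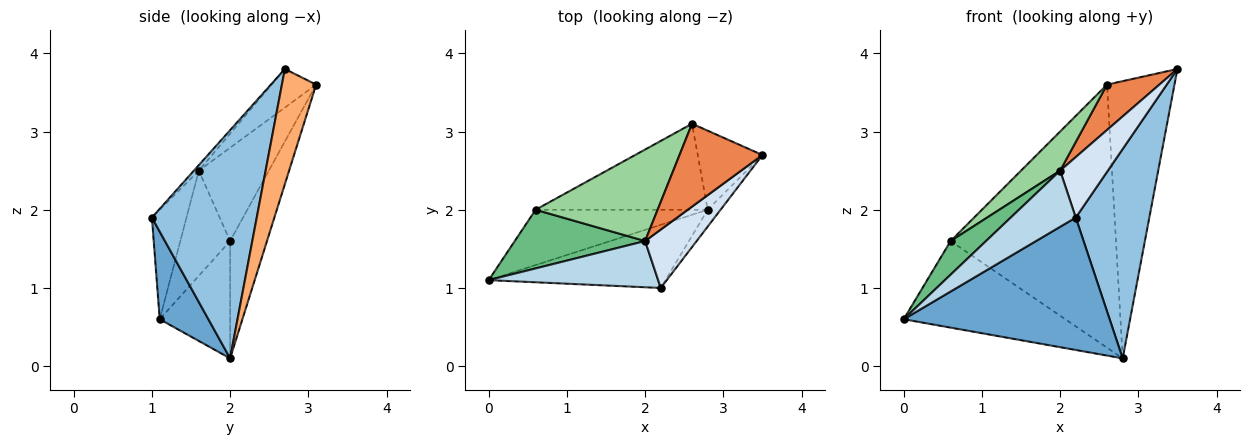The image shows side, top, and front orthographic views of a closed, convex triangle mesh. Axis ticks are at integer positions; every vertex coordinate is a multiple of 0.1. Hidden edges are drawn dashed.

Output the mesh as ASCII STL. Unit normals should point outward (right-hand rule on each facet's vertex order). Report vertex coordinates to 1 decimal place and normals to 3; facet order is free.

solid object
 facet normal 0.209 -0.883 -0.421
  outer loop
   vertex 2.8 2.0 0.1
   vertex 2.2 1.0 1.9
   vertex 0.0 1.1 0.6
  endloop
 endfacet
 facet normal 0.818 -0.574 -0.046
  outer loop
   vertex 2.8 2.0 0.1
   vertex 3.5 2.7 3.8
   vertex 2.2 1.0 1.9
  endloop
 endfacet
 facet normal -0.380 -0.714 0.588
  outer loop
   vertex 2.0 1.6 2.5
   vertex 0.0 1.1 0.6
   vertex 2.2 1.0 1.9
  endloop
 endfacet
 facet normal -0.074 -0.717 0.693
  outer loop
   vertex 2.0 1.6 2.5
   vertex 2.2 1.0 1.9
   vertex 3.5 2.7 3.8
  endloop
 endfacet
 facet normal -0.378 -0.444 0.812
  outer loop
   vertex 2.6 3.1 3.6
   vertex 2.0 1.6 2.5
   vertex 3.5 2.7 3.8
  endloop
 endfacet
 facet normal 0.439 0.864 -0.246
  outer loop
   vertex 2.6 3.1 3.6
   vertex 3.5 2.7 3.8
   vertex 2.8 2.0 0.1
  endloop
 endfacet
 facet normal -0.345 0.791 -0.505
  outer loop
   vertex 0.6 2.0 1.6
   vertex 2.8 2.0 0.1
   vertex 0.0 1.1 0.6
  endloop
 endfacet
 facet normal -0.207 0.930 -0.304
  outer loop
   vertex 0.6 2.0 1.6
   vertex 2.6 3.1 3.6
   vertex 2.8 2.0 0.1
  endloop
 endfacet
 facet normal -0.573 -0.408 0.711
  outer loop
   vertex 0.6 2.0 1.6
   vertex 0.0 1.1 0.6
   vertex 2.0 1.6 2.5
  endloop
 endfacet
 facet normal -0.575 -0.321 0.752
  outer loop
   vertex 0.6 2.0 1.6
   vertex 2.0 1.6 2.5
   vertex 2.6 3.1 3.6
  endloop
 endfacet
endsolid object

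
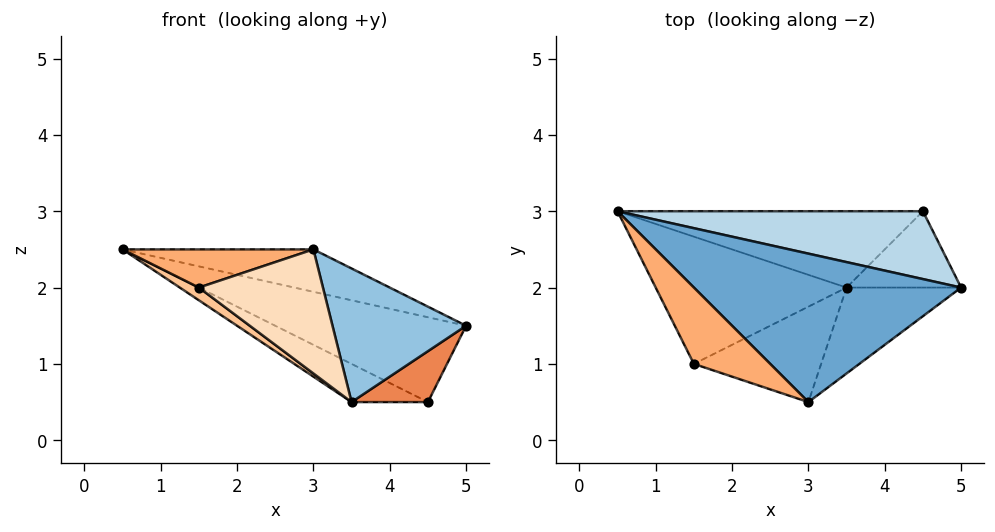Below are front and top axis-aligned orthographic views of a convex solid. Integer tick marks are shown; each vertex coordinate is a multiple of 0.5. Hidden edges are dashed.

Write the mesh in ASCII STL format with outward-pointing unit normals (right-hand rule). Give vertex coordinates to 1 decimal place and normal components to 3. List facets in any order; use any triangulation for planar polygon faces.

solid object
 facet normal 0.265 0.265 0.927
  outer loop
   vertex 3.0 0.5 2.5
   vertex 5.0 2.0 1.5
   vertex 0.5 3.0 2.5
  endloop
 endfacet
 facet normal 0.339 -0.791 -0.509
  outer loop
   vertex 3.5 2.0 0.5
   vertex 5.0 2.0 1.5
   vertex 3.0 0.5 2.5
  endloop
 endfacet
 facet normal 0.298 0.745 0.596
  outer loop
   vertex 4.5 3.0 0.5
   vertex 0.5 3.0 2.5
   vertex 5.0 2.0 1.5
  endloop
 endfacet
 facet normal -0.408 0.408 -0.816
  outer loop
   vertex 4.5 3.0 0.5
   vertex 3.5 2.0 0.5
   vertex 0.5 3.0 2.5
  endloop
 endfacet
 facet normal 0.485 -0.485 -0.728
  outer loop
   vertex 4.5 3.0 0.5
   vertex 5.0 2.0 1.5
   vertex 3.5 2.0 0.5
  endloop
 endfacet
 facet normal -0.408 -0.408 0.816
  outer loop
   vertex 1.5 1.0 2.0
   vertex 3.0 0.5 2.5
   vertex 0.5 3.0 2.5
  endloop
 endfacet
 facet normal -0.572 -0.082 -0.816
  outer loop
   vertex 1.5 1.0 2.0
   vertex 0.5 3.0 2.5
   vertex 3.5 2.0 0.5
  endloop
 endfacet
 facet normal -0.061 -0.791 -0.609
  outer loop
   vertex 1.5 1.0 2.0
   vertex 3.5 2.0 0.5
   vertex 3.0 0.5 2.5
  endloop
 endfacet
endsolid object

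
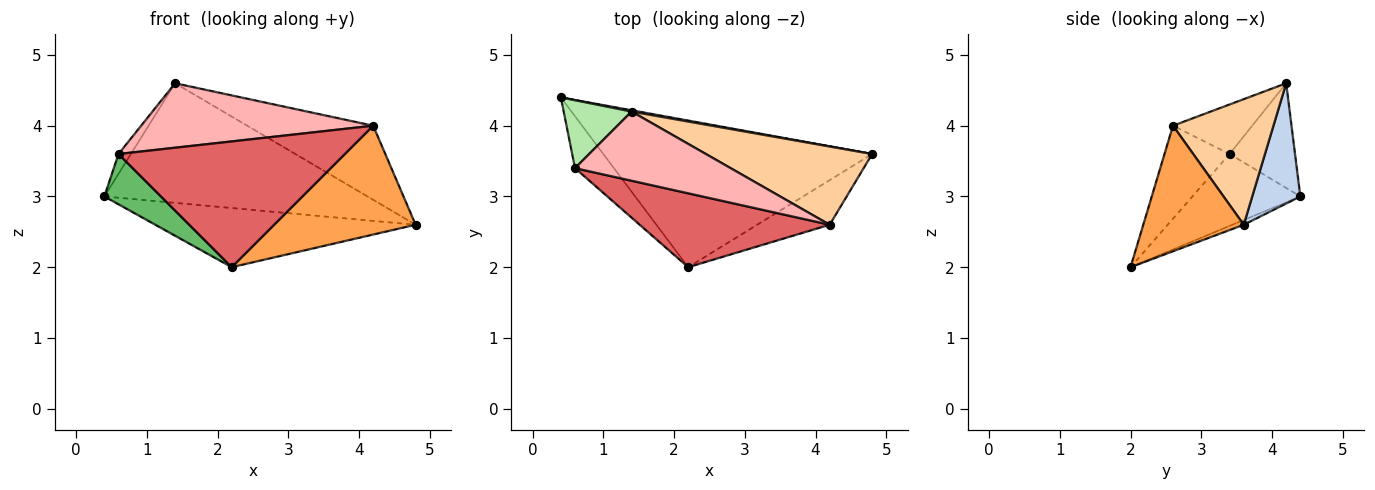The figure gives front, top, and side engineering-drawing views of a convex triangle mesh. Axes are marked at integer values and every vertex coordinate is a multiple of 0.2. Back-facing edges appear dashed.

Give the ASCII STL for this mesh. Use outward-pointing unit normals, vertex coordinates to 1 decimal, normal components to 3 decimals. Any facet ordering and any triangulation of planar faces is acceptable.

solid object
 facet normal -0.016 0.374 -0.927
  outer loop
   vertex 2.2 2.0 2.0
   vertex 0.4 4.4 3.0
   vertex 4.8 3.6 2.6
  endloop
 endfacet
 facet normal 0.180 0.984 0.011
  outer loop
   vertex 1.4 4.2 4.6
   vertex 4.8 3.6 2.6
   vertex 0.4 4.4 3.0
  endloop
 endfacet
 facet normal 0.549 -0.773 -0.317
  outer loop
   vertex 4.2 2.6 4.0
   vertex 2.2 2.0 2.0
   vertex 4.8 3.6 2.6
  endloop
 endfacet
 facet normal 0.481 0.603 0.637
  outer loop
   vertex 4.2 2.6 4.0
   vertex 4.8 3.6 2.6
   vertex 1.4 4.2 4.6
  endloop
 endfacet
 facet normal -0.799 -0.419 -0.432
  outer loop
   vertex 0.6 3.4 3.6
   vertex 0.4 4.4 3.0
   vertex 2.2 2.0 2.0
  endloop
 endfacet
 facet normal -0.829 0.157 0.537
  outer loop
   vertex 0.6 3.4 3.6
   vertex 1.4 4.2 4.6
   vertex 0.4 4.4 3.0
  endloop
 endfacet
 facet normal -0.241 -0.837 0.492
  outer loop
   vertex 0.6 3.4 3.6
   vertex 2.2 2.0 2.0
   vertex 4.2 2.6 4.0
  endloop
 endfacet
 facet normal -0.227 -0.664 0.713
  outer loop
   vertex 0.6 3.4 3.6
   vertex 4.2 2.6 4.0
   vertex 1.4 4.2 4.6
  endloop
 endfacet
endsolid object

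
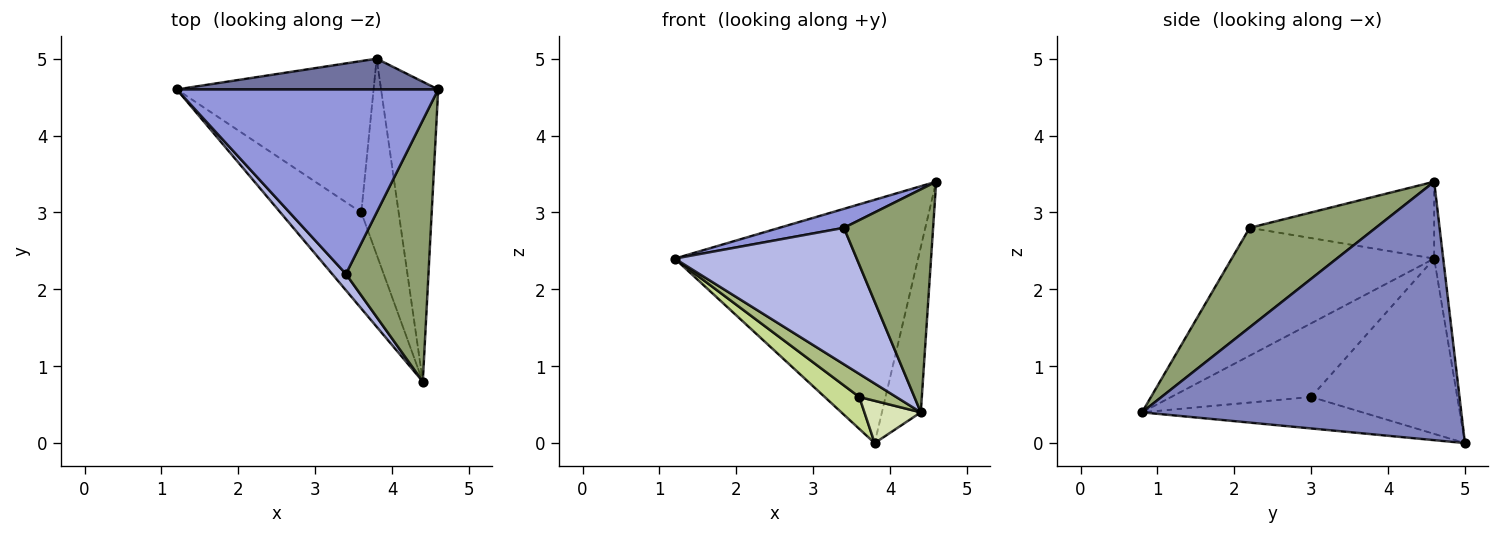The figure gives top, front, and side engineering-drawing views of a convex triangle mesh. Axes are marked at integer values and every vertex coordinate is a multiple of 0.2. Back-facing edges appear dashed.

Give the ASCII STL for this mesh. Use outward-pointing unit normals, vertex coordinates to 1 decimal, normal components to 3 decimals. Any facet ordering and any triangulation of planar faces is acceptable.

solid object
 facet normal -0.037 0.991 0.125
  outer loop
   vertex 3.8 5.0 0.0
   vertex 1.2 4.6 2.4
   vertex 4.6 4.6 3.4
  endloop
 endfacet
 facet normal 0.970 0.118 -0.214
  outer loop
   vertex 3.8 5.0 0.0
   vertex 4.6 4.6 3.4
   vertex 4.4 0.8 0.4
  endloop
 endfacet
 facet normal -0.281 -0.098 0.955
  outer loop
   vertex 3.4 2.2 2.8
   vertex 4.6 4.6 3.4
   vertex 1.2 4.6 2.4
  endloop
 endfacet
 facet normal -0.741 -0.666 0.080
  outer loop
   vertex 3.4 2.2 2.8
   vertex 1.2 4.6 2.4
   vertex 4.4 0.8 0.4
  endloop
 endfacet
 facet normal 0.676 -0.478 0.561
  outer loop
   vertex 3.4 2.2 2.8
   vertex 4.4 0.8 0.4
   vertex 4.6 4.6 3.4
  endloop
 endfacet
 facet normal -0.663 -0.175 -0.728
  outer loop
   vertex 3.6 3.0 0.6
   vertex 4.4 0.8 0.4
   vertex 1.2 4.6 2.4
  endloop
 endfacet
 facet normal -0.657 -0.156 -0.738
  outer loop
   vertex 3.6 3.0 0.6
   vertex 1.2 4.6 2.4
   vertex 3.8 5.0 0.0
  endloop
 endfacet
 facet normal -0.636 -0.163 -0.754
  outer loop
   vertex 3.6 3.0 0.6
   vertex 3.8 5.0 0.0
   vertex 4.4 0.8 0.4
  endloop
 endfacet
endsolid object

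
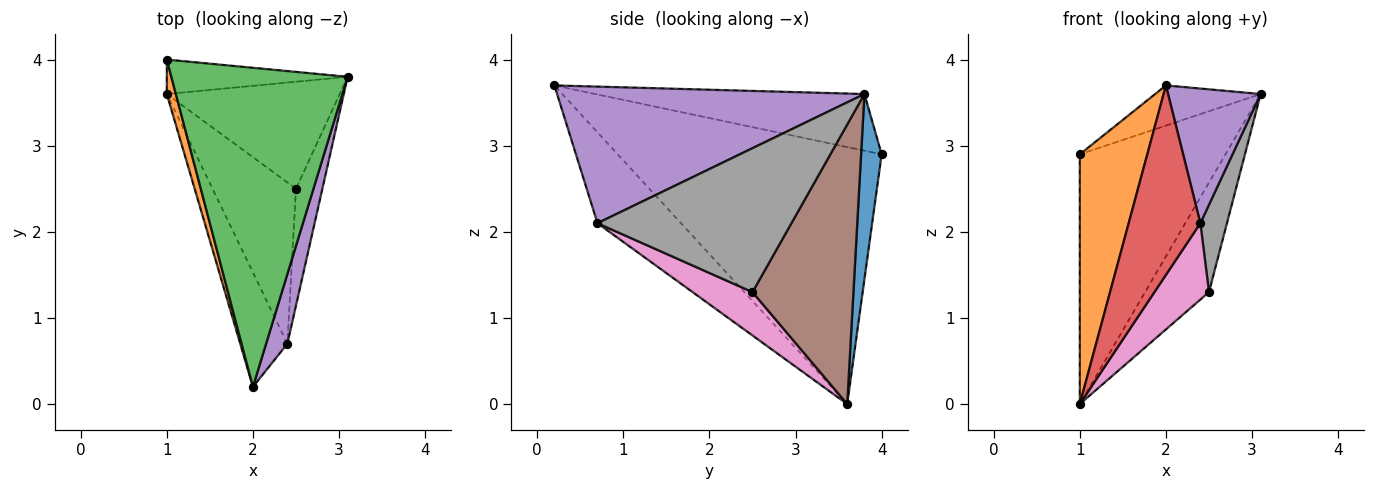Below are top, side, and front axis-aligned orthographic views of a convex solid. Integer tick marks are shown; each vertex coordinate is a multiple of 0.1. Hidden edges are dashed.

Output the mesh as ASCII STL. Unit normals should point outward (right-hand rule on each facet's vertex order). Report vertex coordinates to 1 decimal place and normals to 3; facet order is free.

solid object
 facet normal 0.139 0.981 -0.135
  outer loop
   vertex 1.0 4.0 2.9
   vertex 3.1 3.8 3.6
   vertex 1.0 3.6 0.0
  endloop
 endfacet
 facet normal -0.968 -0.248 0.034
  outer loop
   vertex 1.0 4.0 2.9
   vertex 1.0 3.6 0.0
   vertex 2.0 0.2 3.7
  endloop
 endfacet
 facet normal -0.304 0.119 0.945
  outer loop
   vertex 1.0 4.0 2.9
   vertex 2.0 0.2 3.7
   vertex 3.1 3.8 3.6
  endloop
 endfacet
 facet normal -0.706 -0.606 -0.366
  outer loop
   vertex 2.4 0.7 2.1
   vertex 2.0 0.2 3.7
   vertex 1.0 3.6 0.0
  endloop
 endfacet
 facet normal 0.947 -0.285 0.148
  outer loop
   vertex 2.4 0.7 2.1
   vertex 3.1 3.8 3.6
   vertex 2.0 0.2 3.7
  endloop
 endfacet
 facet normal 0.749 0.474 -0.463
  outer loop
   vertex 2.5 2.5 1.3
   vertex 1.0 3.6 0.0
   vertex 3.1 3.8 3.6
  endloop
 endfacet
 facet normal 0.425 -0.387 -0.818
  outer loop
   vertex 2.5 2.5 1.3
   vertex 2.4 0.7 2.1
   vertex 1.0 3.6 0.0
  endloop
 endfacet
 facet normal 0.975 -0.134 -0.179
  outer loop
   vertex 2.5 2.5 1.3
   vertex 3.1 3.8 3.6
   vertex 2.4 0.7 2.1
  endloop
 endfacet
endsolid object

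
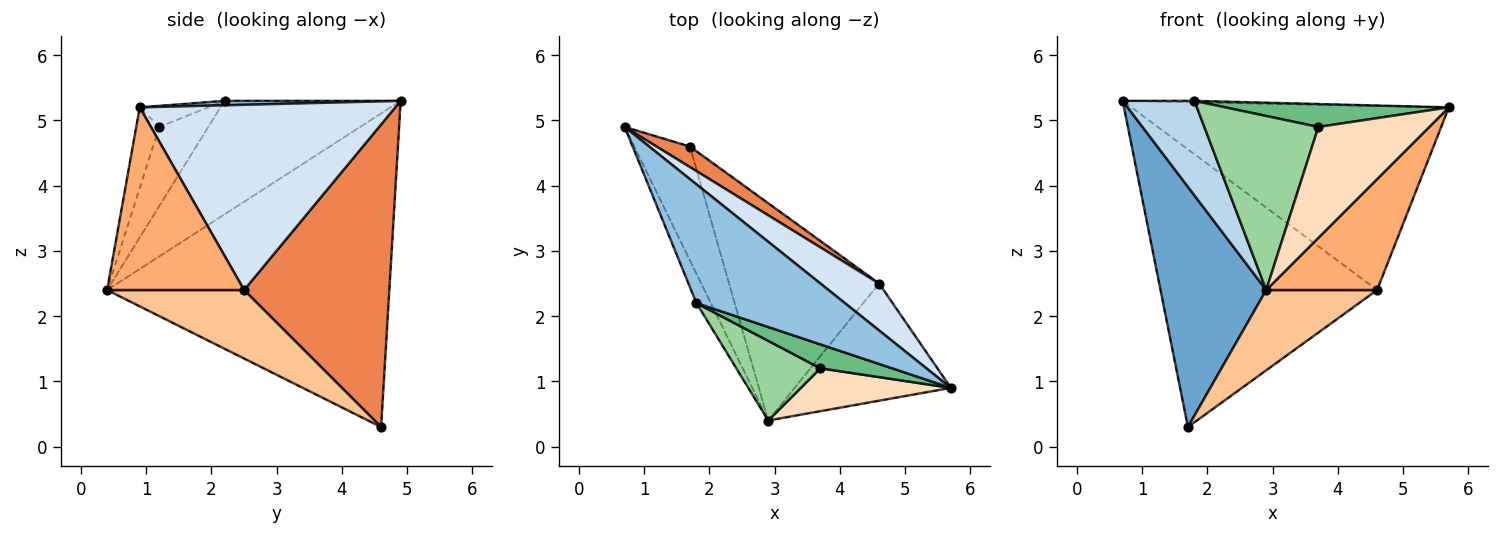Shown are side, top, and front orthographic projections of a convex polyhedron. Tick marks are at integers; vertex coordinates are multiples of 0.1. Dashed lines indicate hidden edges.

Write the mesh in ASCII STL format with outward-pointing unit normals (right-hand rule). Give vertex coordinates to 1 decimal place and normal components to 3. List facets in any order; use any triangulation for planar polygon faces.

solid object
 facet normal -0.924 -0.346 -0.164
  outer loop
   vertex 1.7 4.6 0.3
   vertex 2.9 0.4 2.4
   vertex 0.7 4.9 5.3
  endloop
 endfacet
 facet normal 0.030 0.012 0.999
  outer loop
   vertex 1.8 2.2 5.3
   vertex 5.7 0.9 5.2
   vertex 0.7 4.9 5.3
  endloop
 endfacet
 facet normal -0.920 -0.375 -0.116
  outer loop
   vertex 1.8 2.2 5.3
   vertex 0.7 4.9 5.3
   vertex 2.9 0.4 2.4
  endloop
 endfacet
 facet normal 0.615 0.764 0.195
  outer loop
   vertex 4.6 2.5 2.4
   vertex 0.7 4.9 5.3
   vertex 5.7 0.9 5.2
  endloop
 endfacet
 facet normal 0.556 0.829 0.061
  outer loop
   vertex 4.6 2.5 2.4
   vertex 1.7 4.6 0.3
   vertex 0.7 4.9 5.3
  endloop
 endfacet
 facet normal 0.647 -0.524 -0.554
  outer loop
   vertex 4.6 2.5 2.4
   vertex 5.7 0.9 5.2
   vertex 2.9 0.4 2.4
  endloop
 endfacet
 facet normal 0.394 -0.319 -0.862
  outer loop
   vertex 4.6 2.5 2.4
   vertex 2.9 0.4 2.4
   vertex 1.7 4.6 0.3
  endloop
 endfacet
 facet normal -0.190 -0.916 0.354
  outer loop
   vertex 3.7 1.2 4.9
   vertex 2.9 0.4 2.4
   vertex 5.7 0.9 5.2
  endloop
 endfacet
 facet normal -0.207 -0.677 0.706
  outer loop
   vertex 3.7 1.2 4.9
   vertex 5.7 0.9 5.2
   vertex 1.8 2.2 5.3
  endloop
 endfacet
 facet normal -0.364 -0.847 0.388
  outer loop
   vertex 3.7 1.2 4.9
   vertex 1.8 2.2 5.3
   vertex 2.9 0.4 2.4
  endloop
 endfacet
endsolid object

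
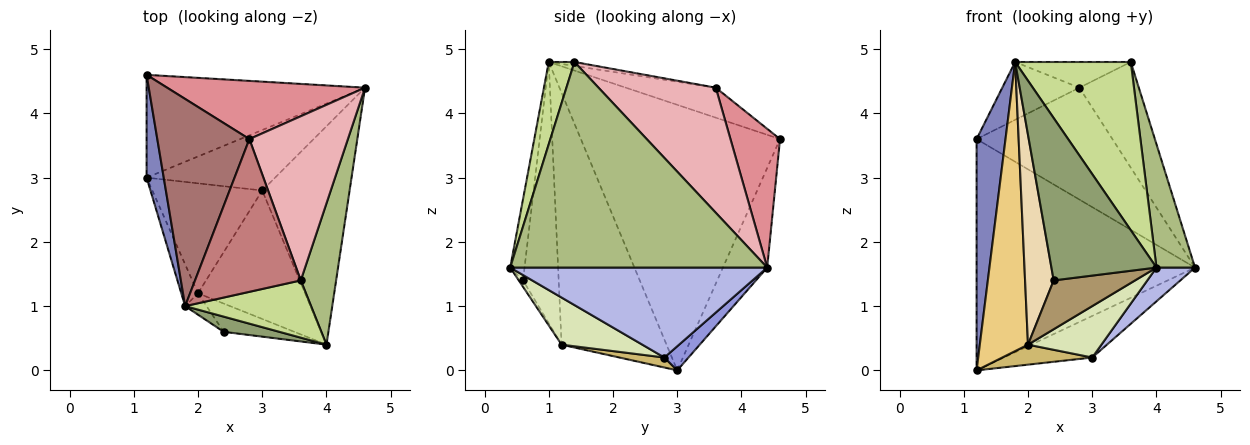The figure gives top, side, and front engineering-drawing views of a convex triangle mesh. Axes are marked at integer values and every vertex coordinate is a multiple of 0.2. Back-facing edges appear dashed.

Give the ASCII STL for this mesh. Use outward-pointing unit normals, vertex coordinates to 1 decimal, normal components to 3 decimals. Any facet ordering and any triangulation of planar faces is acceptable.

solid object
 facet normal -0.182 0.899 -0.399
  outer loop
   vertex 1.2 4.6 3.6
   vertex 4.6 4.4 1.6
   vertex 1.2 3.0 0.0
  endloop
 endfacet
 facet normal -0.988 -0.143 0.064
  outer loop
   vertex 1.8 1.0 4.8
   vertex 1.2 4.6 3.6
   vertex 1.2 3.0 0.0
  endloop
 endfacet
 facet normal 0.153 0.560 -0.814
  outer loop
   vertex 3.0 2.8 0.2
   vertex 1.2 3.0 0.0
   vertex 4.6 4.4 1.6
  endloop
 endfacet
 facet normal 0.713 -0.107 -0.693
  outer loop
   vertex 3.0 2.8 0.2
   vertex 4.6 4.4 1.6
   vertex 4.0 0.4 1.6
  endloop
 endfacet
 facet normal -0.135 -0.987 0.092
  outer loop
   vertex 2.4 0.6 1.4
   vertex 4.0 0.4 1.6
   vertex 1.8 1.0 4.8
  endloop
 endfacet
 facet normal 0.975 -0.146 0.168
  outer loop
   vertex 3.6 1.4 4.8
   vertex 4.0 0.4 1.6
   vertex 4.6 4.4 1.6
  endloop
 endfacet
 facet normal 0.206 -0.926 0.315
  outer loop
   vertex 3.6 1.4 4.8
   vertex 1.8 1.0 4.8
   vertex 4.0 0.4 1.6
  endloop
 endfacet
 facet normal 0.378 -0.344 -0.860
  outer loop
   vertex 2.0 1.2 0.4
   vertex 3.0 2.8 0.2
   vertex 4.0 0.4 1.6
  endloop
 endfacet
 facet normal -0.046 -0.865 -0.501
  outer loop
   vertex 2.0 1.2 0.4
   vertex 4.0 0.4 1.6
   vertex 2.4 0.6 1.4
  endloop
 endfacet
 facet normal 0.089 -0.178 -0.980
  outer loop
   vertex 2.0 1.2 0.4
   vertex 1.2 3.0 0.0
   vertex 3.0 2.8 0.2
  endloop
 endfacet
 facet normal -0.907 -0.417 -0.060
  outer loop
   vertex 2.0 1.2 0.4
   vertex 1.8 1.0 4.8
   vertex 1.2 3.0 0.0
  endloop
 endfacet
 facet normal -0.778 -0.625 -0.064
  outer loop
   vertex 2.0 1.2 0.4
   vertex 2.4 0.6 1.4
   vertex 1.8 1.0 4.8
  endloop
 endfacet
 facet normal -0.299 0.256 0.919
  outer loop
   vertex 2.8 3.6 4.4
   vertex 1.2 4.6 3.6
   vertex 1.8 1.0 4.8
  endloop
 endfacet
 facet normal -0.037 0.166 0.985
  outer loop
   vertex 2.8 3.6 4.4
   vertex 1.8 1.0 4.8
   vertex 3.6 1.4 4.8
  endloop
 endfacet
 facet normal 0.308 0.844 0.439
  outer loop
   vertex 2.8 3.6 4.4
   vertex 4.6 4.4 1.6
   vertex 1.2 4.6 3.6
  endloop
 endfacet
 facet normal 0.730 0.370 0.575
  outer loop
   vertex 2.8 3.6 4.4
   vertex 3.6 1.4 4.8
   vertex 4.6 4.4 1.6
  endloop
 endfacet
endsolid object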